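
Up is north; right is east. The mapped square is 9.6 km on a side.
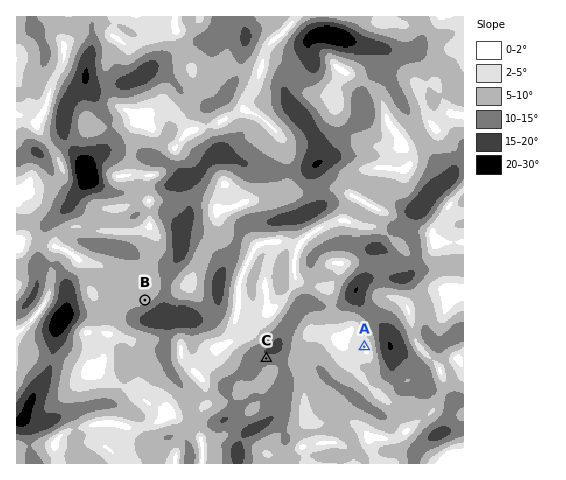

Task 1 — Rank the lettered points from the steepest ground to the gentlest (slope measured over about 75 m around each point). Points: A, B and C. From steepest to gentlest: C B A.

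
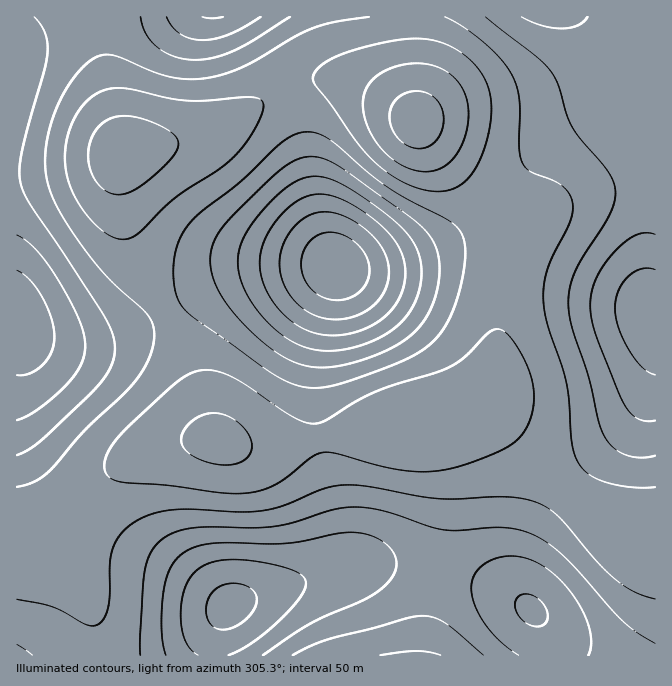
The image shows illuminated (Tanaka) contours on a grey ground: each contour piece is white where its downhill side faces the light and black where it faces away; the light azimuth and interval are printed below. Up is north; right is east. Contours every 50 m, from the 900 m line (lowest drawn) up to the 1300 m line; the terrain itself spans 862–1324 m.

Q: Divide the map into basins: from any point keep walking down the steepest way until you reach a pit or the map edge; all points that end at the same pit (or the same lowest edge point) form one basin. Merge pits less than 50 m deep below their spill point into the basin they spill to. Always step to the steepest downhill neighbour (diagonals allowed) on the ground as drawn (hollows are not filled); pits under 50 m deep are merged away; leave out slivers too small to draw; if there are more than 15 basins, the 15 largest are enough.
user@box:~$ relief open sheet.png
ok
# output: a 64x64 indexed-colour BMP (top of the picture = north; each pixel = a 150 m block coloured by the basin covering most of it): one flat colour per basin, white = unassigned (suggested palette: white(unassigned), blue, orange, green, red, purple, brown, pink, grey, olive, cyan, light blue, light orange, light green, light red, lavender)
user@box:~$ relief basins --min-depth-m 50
<image width="64" height="64" href="data:image/bmp;base64,Qk12CAAAAAAAAHYAAAAoAAAAQAAAAEAAAAABAAQAAAAAAAAIAAATCwAAEwsAABAAAAAAAAAA////ALR3HwAOf/8ALKAsACgn1gC9Z5QAS1aMAMJ34wB/f38AIr28AM++FwDox64AeLv/AIrfmACWmP8A1bDFACIiIiIiIiIiIiIiIiIiIiIiIiIiJmZmZmZmZmZmZmZmIiIiIiIiIiIiIiIiIiIiIiIiIiImZmZmZmZmZmZmZmYiIiIiIiIiIiIiIiIiIiIiIiIiIiZmZmZmZmZmZmZmZiIiIiIiIiIiIiIiIiIiIiIiIiIiJmZmZmZmZmZmZmZmIiIiIiIiIiIiIiIiIiIiIiIiIiImZmZmZmZmZmZmZmYiIiIiIiIiIiIiIiIiIiIiIiIiIiJmZmZmZmZmZmZmZiIiIiIiIiIiIiIiIiIiIiIiIiIiImZmZmZmZmZmZmZmIiIiIiIiIiIiIiIiIiIiIiIiIiIiZmZmZmZmZmZmZmYiIiIiIiIiIiIiIiIiIiIiIiIiIiJmZmZmZmZmZmZmZiIiIiIiIiIiIiIiIiIiIiIiIiIiImZmZmZmZmZmZmZmIiIiIiIiIiIiIiIiIiIiIiIiIiIiZmZmZmZmZmZmZmYiIiIiIiIiIiIiIiIiIiIiIiIiIiImZmZmZmZmZmZmZDMiIiIiIiIiIiIiIiIiIiIiIiIiIiZmZmZmZmZmZmREMzMiIiIiIiIiIiIiIiIiIiIiIiIiJmZmZmZmZmZkREQzMzIiIiIiIiIiIiIiIiIiIiIiIiImZmZmZmZmZkRERDMzMyIiIiIiIiIiIiIiIiIiIiIiIiZmZmZmZmZEREREMzMzMiIiIiIiIiIiIiIiIiIiIiIiJmZmZmZmZEREREQzMzMzIiIiIiIiIiIiIiIiIiIiIiImZmZmZmZERERERDMzMzMzIiIiIiIiIiIiIiIiIiIiIiZmZmZmZEREREREMzMzMzMyIiIiIiIiIiIiIiIiIiIiJmZmZmZEREREREQzMzMzMzMyIiIiIiIiIiIiIiIiIiJmZmZmZERERERERDMzMzMzMzMzMiIREREREiIiIiIiImZmZmZEREREREREMzMzMzMzMzMzMRERERERERESIiImZmZmZEREREREREQzMzMzMzMzMzMxERERERERERERERFmZmZERERERERERDMzMzMzMzMzMzEREREREREREREREREUREREREREREREMzMzMzMzMzMzMRERERERERERERERERFEREREREREREQzMzMzMzMzMzMRERERERERERERERERERRERERERERERDMzMzMzMzMzMxEREREREREREREREREREUREREREREREMzMzMzMzMzMzERERERERERERERERERERREREREREREQzMzMzMzMzMzERERERERERERERERERERFERERERERERDMzMzMzMzMzMREREREREREREREREREREUREREREREREMzMzMzMzMzMRERERERERERERERERERERREREREREREQzMzMzMzMzMxERERERERERERERERERERFERERERERERDMzMzMzMzMxEREREREREREREREREREREUREREREREREMzMzMzMzMzERERERERERERERERERERERREREREREREQzMzMzMzMzERERERERERERERERERERERFERERERERERDMzMzMzMzMRERERERERERERERERERERERREREREREREMzMzMzMzMRERERERERERERERERERERERFEREREREREQzMzMzMzMxEREREREREREREREREREREREURERERERERDMzMzMzMxERERERERERERERERERERERERREREREREREMzMzMzMzEREREREREREREREREREREREREUREREREREQzMzMzMzERERERERERERERERERERERERERRERERERERDMzMzMzMRERERERERERERERERERERERERVUREREREREMzMzMzMxERERERERERERERERERERERERVVVEREREREQzMzMzMzERERERERERERERERERERERERFVVVRERERERDMzMzMzMRERERERERERERERERERERERFVVVVVREREREMzMzMzMRERERERERERERERERERERERFVVVVVVVVEREQzMzMzMxERERERERERERERERERERERFVVVVVVVVVVVVTMzMzMzERERERERERERERERERERERFVVVVVVVVVVVVVMzMzMzMRERERERERERERERERERERFVVVVVVVVVVVVVUzMzMzMzERERERERERERERERERERFVVVVVVVVVVVVVVTMzMzMzN3d3cRERERERERERERERFVVVVVVVVVVVVVVVMzMzMzN3d3d3dxEREREREREREREVVVVVVVVVVVVVVVUzMzMzM3d3d3d3dxEREREREREREVVVVVVVVVVVVVVVVTMzMzMzd3d3d3d3cREREREREREXVVVVVVVVVVVVVVVVMzMzMzN3d3d3d3d3cRERERERF3dVVVVVVVVVVVVVVVUzMzMzN3d3d3d3d3d3ERERERd3d1VVVVVVVVVVVVVVVTMzMzM3d3d3d3d3d3d3cRF3d3d3VVVVVVVVVVVVVVVVMzMzMzd3d3d3d3d3d3d3d3d3d3dVVVVVVVVVVVVVVVUzMzMzN3d3d3d3d3d3d3d3d3d3d1VVVVVVVVVVVVVVVTMzMzM3d3d3d3d3d3d3d3d3d3d3VVVVVVVVVVVVVVVVMzMzMzd3d3d3d3d3d3d3d3d3d3dVVVVVVVVVVVVVVVUzMzMzd3d3d3d3d3d3d3d3d3d3d1VVVVVVVVVVVVVVVTMzMzN3d3d3d3d3d3d3d3d3d3d3VVVVVVVVVVVVVVVV"/>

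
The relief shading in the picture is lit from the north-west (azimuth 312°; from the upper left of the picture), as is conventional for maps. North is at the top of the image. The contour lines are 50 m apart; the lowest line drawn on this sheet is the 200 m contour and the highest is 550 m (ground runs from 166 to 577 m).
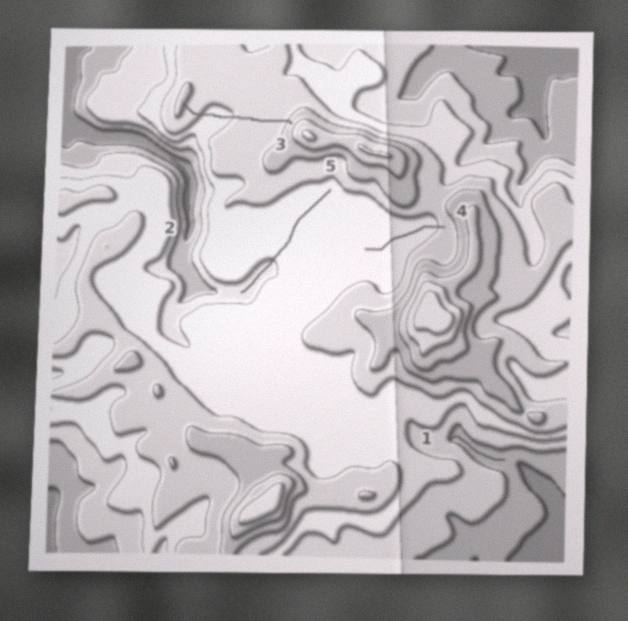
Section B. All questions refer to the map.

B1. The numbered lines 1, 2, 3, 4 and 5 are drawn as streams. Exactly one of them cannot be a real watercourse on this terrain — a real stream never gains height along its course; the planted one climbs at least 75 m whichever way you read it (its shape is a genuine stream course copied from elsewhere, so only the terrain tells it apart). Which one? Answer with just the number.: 3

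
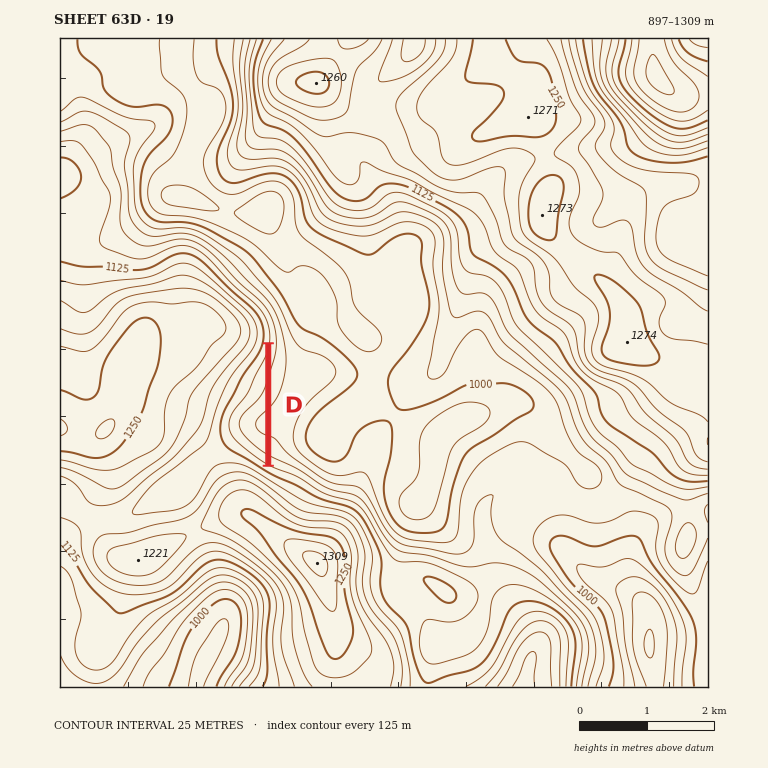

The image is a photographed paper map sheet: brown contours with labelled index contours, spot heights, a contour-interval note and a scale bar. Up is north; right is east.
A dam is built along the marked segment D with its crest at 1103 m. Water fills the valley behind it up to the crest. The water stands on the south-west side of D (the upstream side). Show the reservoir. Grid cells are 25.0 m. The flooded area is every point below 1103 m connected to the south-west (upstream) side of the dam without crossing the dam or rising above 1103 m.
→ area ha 51.1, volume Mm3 13.33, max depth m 58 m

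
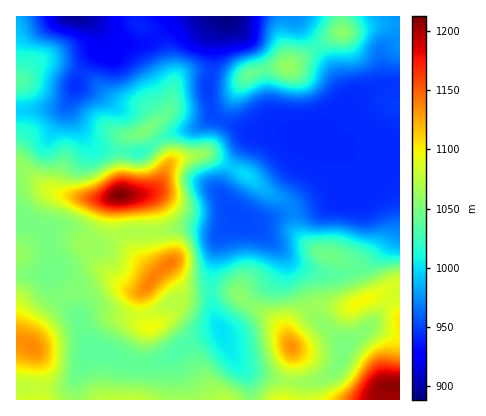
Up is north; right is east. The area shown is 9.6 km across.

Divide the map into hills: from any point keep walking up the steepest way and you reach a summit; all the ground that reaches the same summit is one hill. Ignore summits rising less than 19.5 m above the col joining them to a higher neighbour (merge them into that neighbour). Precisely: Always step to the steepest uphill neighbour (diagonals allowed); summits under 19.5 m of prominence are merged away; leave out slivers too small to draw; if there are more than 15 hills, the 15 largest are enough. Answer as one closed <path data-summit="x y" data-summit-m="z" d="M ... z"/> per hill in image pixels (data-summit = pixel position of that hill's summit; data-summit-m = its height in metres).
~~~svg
<path data-summit="120 196" data-summit-m="1213" d="M400 87l-20 0-20 7-10 6-26 30-14 7-22-4-38 0-38-18-18 13-32 9-20 15-42-3-8-4-22-33 0-12-6 6-10 3-38 1 0 108 18 6 11 8 5 16 2 22 16-6 24-16 8-1 24-14 36-1 20-5 16 0 24 4 7-5 7-11 20 9 44 42 16 6 16 3 18-3 12-6 14-16 6-10 0-14-10-20-13-18 0-20-4-8-9-10-15-4 71 6z"/><path data-summit="392 386" data-summit-m="1209" d="M338 145l-9 1 15 4 9 10 4 8 0 20 20 30 3 8 0 14-6 10-14 16-18 8-12 1-16-3-16-6-10-8-1 2 13 18 15 38 28 28 1 4-3 10-4 10-7 7-26 8-18-1-32-9-10-5 6 16 2 16 148 0 0-248-38-2z"/><path data-summit="170 264" data-summit-m="1141" d="M196 227l-16 0-20 5-36 1-24 14-8 1-24 16-17 8 0 8 4 8 23 28 14 33 14 3 20 10 24 2 14-5 32-22 25-7-8-20-3-30 7-38 7-12-12 1z"/><path data-summit="32 346" data-summit-m="1136" d="M50 272l-34 2 0 126 235 0-3-22-17-26-11-22-24 7-32 22-14 5-24-2-20-10-14-3-14-33-23-28z"/><path data-summit="144 132" data-summit-m="1051" d="M224 16l-40 0-12 7-16 16-14 5-26-2-8-3-6-6 3 13-20 18-16 38 1 10 18 30 12 7 42 3 26-18 26-6 12-7 7-7-5-20 0-12 5-20 1-26z"/><path data-summit="288 66" data-summit-m="1061" d="M294 16l-70 0-2 2-8 18-1 26-5 20 1 18 3 12 4 5 34 16 38 0 22 4 14-7 13-14 9-14 0-6-17-34z"/><path data-summit="292 346" data-summit-m="1133" d="M280 249l1 15-6 12-18 16-20 28-7 7-8 3 0 2 12 26 12 12 40 12 18 1 12-2 14-6 7-7 7-22-29-30-15-38z"/><path data-summit="16 82" data-summit-m="1035" d="M86 16l-70 0 0 94 38-1 10-3 6-6 15-36 20-18-3-12z"/><path data-summit="342 32" data-summit-m="1058" d="M400 16l-105 0 38 54 13 26 0 9 8-8 14-7 12-3 20-1z"/>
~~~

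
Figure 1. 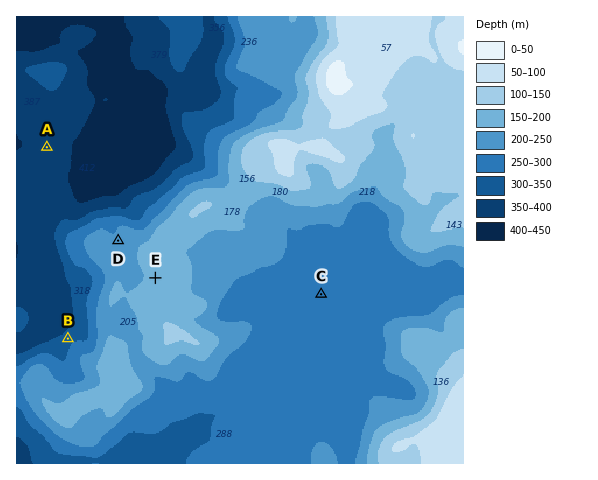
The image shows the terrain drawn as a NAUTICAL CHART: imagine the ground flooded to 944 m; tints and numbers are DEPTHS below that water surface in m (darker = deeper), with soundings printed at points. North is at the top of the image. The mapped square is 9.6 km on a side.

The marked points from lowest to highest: A B C D E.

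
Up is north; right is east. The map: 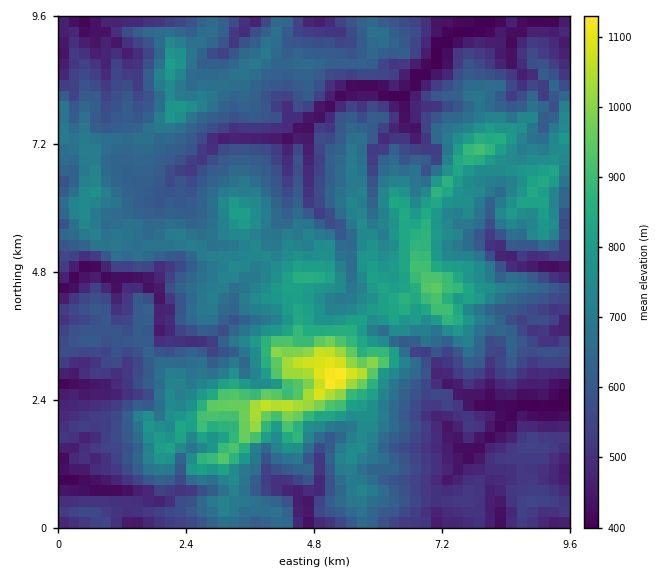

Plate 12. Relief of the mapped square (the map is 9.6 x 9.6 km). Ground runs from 400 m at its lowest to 1150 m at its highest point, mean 630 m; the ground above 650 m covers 38.4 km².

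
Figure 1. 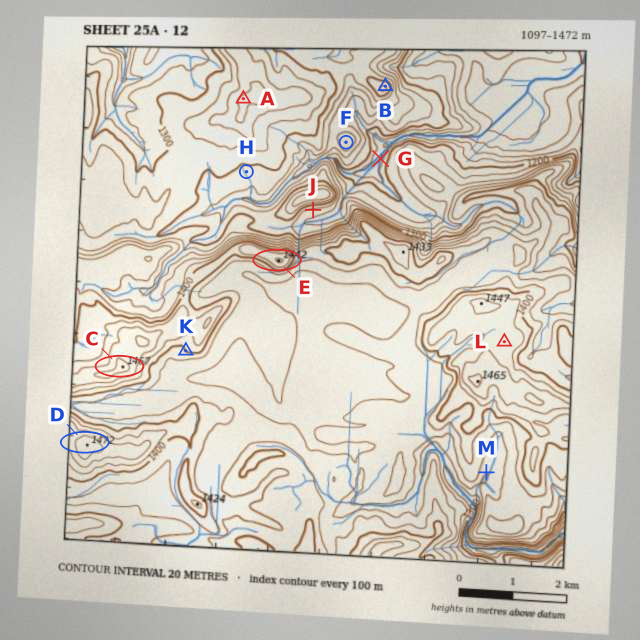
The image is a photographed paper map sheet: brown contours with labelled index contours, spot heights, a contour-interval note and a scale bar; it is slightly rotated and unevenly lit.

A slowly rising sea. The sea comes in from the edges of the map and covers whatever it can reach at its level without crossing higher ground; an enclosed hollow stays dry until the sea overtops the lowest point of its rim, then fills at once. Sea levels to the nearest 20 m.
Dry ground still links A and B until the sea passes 1280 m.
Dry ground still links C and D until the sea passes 1380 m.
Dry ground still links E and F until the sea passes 1260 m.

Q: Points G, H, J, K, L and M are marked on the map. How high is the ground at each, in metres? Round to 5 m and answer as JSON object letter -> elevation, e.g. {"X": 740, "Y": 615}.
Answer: {"G": 1170, "H": 1295, "J": 1275, "K": 1400, "L": 1425, "M": 1340}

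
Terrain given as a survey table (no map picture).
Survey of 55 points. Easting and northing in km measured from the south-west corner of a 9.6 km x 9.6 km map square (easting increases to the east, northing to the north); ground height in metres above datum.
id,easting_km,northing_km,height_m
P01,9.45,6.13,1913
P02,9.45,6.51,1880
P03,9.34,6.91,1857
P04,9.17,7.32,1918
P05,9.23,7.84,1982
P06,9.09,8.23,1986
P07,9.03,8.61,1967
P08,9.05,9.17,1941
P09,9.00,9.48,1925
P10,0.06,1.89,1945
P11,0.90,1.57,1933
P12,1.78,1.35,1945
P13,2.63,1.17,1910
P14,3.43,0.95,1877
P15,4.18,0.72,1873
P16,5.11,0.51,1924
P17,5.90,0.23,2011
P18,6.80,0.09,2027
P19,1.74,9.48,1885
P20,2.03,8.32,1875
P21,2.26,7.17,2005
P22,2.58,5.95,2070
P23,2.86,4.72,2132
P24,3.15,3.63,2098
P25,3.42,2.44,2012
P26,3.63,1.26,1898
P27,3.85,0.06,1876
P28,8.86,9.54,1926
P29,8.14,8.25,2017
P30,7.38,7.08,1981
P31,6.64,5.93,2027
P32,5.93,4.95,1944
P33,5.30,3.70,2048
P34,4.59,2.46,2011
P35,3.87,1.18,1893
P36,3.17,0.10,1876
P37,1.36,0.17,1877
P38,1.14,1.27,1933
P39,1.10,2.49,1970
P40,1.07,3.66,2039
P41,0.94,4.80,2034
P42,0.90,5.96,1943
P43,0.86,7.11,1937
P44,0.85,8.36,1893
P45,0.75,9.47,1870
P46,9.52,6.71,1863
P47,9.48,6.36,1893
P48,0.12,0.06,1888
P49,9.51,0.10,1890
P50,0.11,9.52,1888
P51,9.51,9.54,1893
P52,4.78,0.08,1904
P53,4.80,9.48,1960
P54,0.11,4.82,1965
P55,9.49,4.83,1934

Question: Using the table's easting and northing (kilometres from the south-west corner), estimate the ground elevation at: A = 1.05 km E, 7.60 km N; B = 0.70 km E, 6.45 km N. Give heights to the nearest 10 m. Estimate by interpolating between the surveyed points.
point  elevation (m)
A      1940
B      1970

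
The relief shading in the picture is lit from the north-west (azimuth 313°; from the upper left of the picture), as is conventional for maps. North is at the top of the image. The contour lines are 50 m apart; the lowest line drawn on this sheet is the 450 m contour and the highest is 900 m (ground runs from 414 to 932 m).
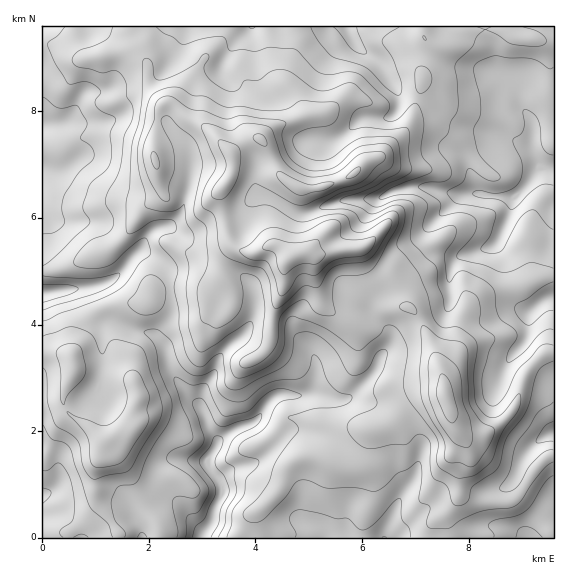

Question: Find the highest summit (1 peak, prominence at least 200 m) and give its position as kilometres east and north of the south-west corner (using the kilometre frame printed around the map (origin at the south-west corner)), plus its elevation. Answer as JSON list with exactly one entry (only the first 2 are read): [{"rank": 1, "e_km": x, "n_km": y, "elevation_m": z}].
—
[{"rank": 1, "e_km": 4.69, "n_km": 5.29, "elevation_m": 932}]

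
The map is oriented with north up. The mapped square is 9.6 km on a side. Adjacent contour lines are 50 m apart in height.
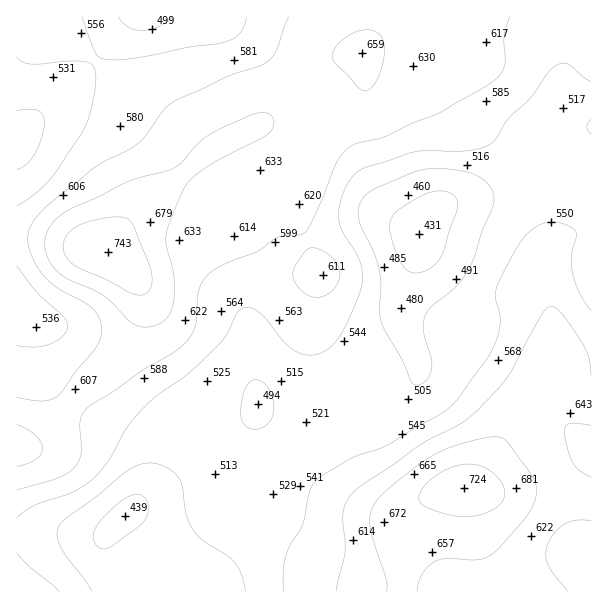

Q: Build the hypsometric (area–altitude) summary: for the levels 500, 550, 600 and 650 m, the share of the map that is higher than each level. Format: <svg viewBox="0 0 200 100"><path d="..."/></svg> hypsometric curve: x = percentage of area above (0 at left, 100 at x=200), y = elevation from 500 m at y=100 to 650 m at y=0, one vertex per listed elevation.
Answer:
<svg viewBox="0 0 200 100"><path d="M179 100l-56-33-47-34-54-33"/></svg>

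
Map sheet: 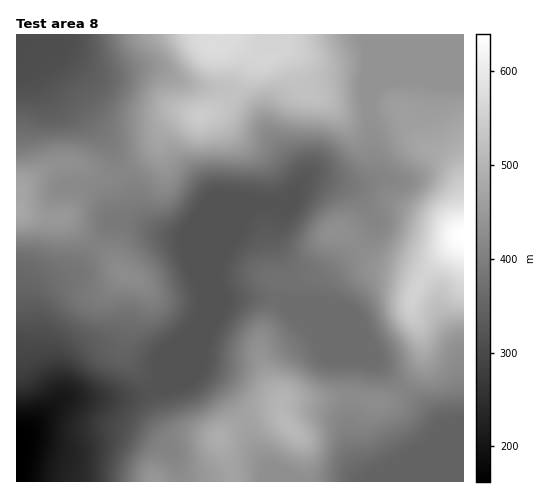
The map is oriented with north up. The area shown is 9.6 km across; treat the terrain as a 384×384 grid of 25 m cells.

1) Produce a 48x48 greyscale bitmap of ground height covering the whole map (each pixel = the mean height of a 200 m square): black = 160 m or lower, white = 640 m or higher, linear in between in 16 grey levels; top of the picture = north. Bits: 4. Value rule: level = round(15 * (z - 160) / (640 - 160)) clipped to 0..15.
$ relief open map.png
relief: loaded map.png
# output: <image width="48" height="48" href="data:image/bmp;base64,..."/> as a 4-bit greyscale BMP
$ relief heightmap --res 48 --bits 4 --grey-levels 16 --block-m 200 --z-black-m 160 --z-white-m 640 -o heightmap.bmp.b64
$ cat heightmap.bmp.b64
<image width="48" height="48" href="data:image/bmp;base64,Qk32BAAAAAAAAHYAAAAoAAAAMAAAADAAAAABAAQAAAAAAIAEAAATCwAAEwsAABAAAAAAAAAAAAAAABEREQAiIiIAMzMzAERERABVVVUAZmZmAHd3dwCIiIgAmZmZAKqqqgC7u7sAzMzMAN3d3QDu7u4A////AAARIiM0VniZiImZmpmIiIiHdmZmZmZmZgARIiM0VniYiImZqpmIiZmIdmZmZmZmZgARIiM0VniIiImaqpmZmZmYd3ZmZmZmZgARIiM0VWeIiImqqpmZmqqYd3d2ZmZmZgABIiM0RWd4iImqqpmaqrqYh3d3dmZmZgABIiM0RVZ3iImqqqmqu7qYiIiHd3ZmZgAREiM0RVZneImaqqqqu6qYiIiIh3dmZhEREiM0RFVmZ3iJmaqru6mYiIiIiHd2ZiIREiIzRFVVZmd4mZqquqqZiIiIiId3dzIiIiIzRFVVVVZniJqquqmZiIiIiIiIdzMyIiM0RVVVVVVmeJmqqpmIiIiIiIiIiEQzMzRFVVVVVVVWd4mamZh3d3d3eImYiERENERVZmVVVVVWZ4mZmId3d3d3eJmZiERERFVWZmVVVVVWZ4mYiHd3d3d3eJqpmERERVVmZmZVVVVVZ4iYh3d3d3d3iaqpmVVVVVZmZmZlVVVVZ4iId3d3d3d3iruqmVVVVWZmZmZmZVVVZniId3d3d3d4m7u6qVVVVmZ3d3d3ZlVVVmd3d3d3d3d5q8y7qlVWZnd3d3d3dlVVVWZ3d3d3d3eJvMy7u2ZmZ3d3d3iHdlVVVWZnd3d3d3eJvMzLzGZmd3d4iIiHdlVVVWZnd3d3d3iJvMzMzGZmd3d4iIiHZlVVVmZ3d3d3eIiZq8zMzWZnd3d4iIiHZVVVVmZ3d3d3eIiZq8zN3WZ3d3eIiIh3ZVVVVWZmZ3d3iIiZq8zd7nd3d3eIiId2ZVVVVWZmZneIiIiZq7ze7neIiIiIiHdmVVVVVVZmZniIiIiJmrze/4iIiIiHd3dmVVVVVVVVZneIiIiImrze/5mZmYiHd3dmZVVVVVVVVWeIiIiImaze76mZmZiHd3d3ZlVVVVVVVWZ4iIiIiavN7qqZmZiHd3d3dmVVVVVVVVZ3iIiIiavN3amZiIiIiHeIh2VVVVVVVVZnd3iIiZq8zamYiIiIiIiIiHZVVVVVVVVmd3iIiJmrzKmZiIiIiIiIiHZmZmZmZVVmd3iIiImqvJmZiIiIiIiZmId3d3d3ZlVmd4iIiJmqu4iIiIiIiImZmYiIiIiHdmZmeIiIiZmqq3iIiIiIiImZmZmZmZiId3Z3iIiImaqqqnd3d3d3eImqqquqqpmIh3d4iZiJmaqqqnZmd3d3eImqq7u7uqmIiIiJmZmZmZqqqmZmZmZ3eImqu8zLu6mZmZmqqpmZmZmZqmZmZmZneImqu8zMu6qZqqqqqpmZmZmZmlVVZmZmeImqu7zMy7qqu7u7upmZmZmZmVVVVmZmd4maqru7u7u7u7u7upmZmZmZmVVVVWZmZ4iaqqu7u8y7u7u7qpmZmZmZmVVVVVVmZ3iZmqu8zMzMzMu7qpmZmZmZmVVVVVVmZ4iZmrzMzMzMzMy7qpmZmZmZmVVVVVVmd4iZq8zd3dzczMy7qpmZmZmZmVVVVVVmeImaq83d3dzMzMy7qZmZmZmZmVVVVVVmeJmqvN3d3dzMzMy6qZmZmZmZmQ=="/>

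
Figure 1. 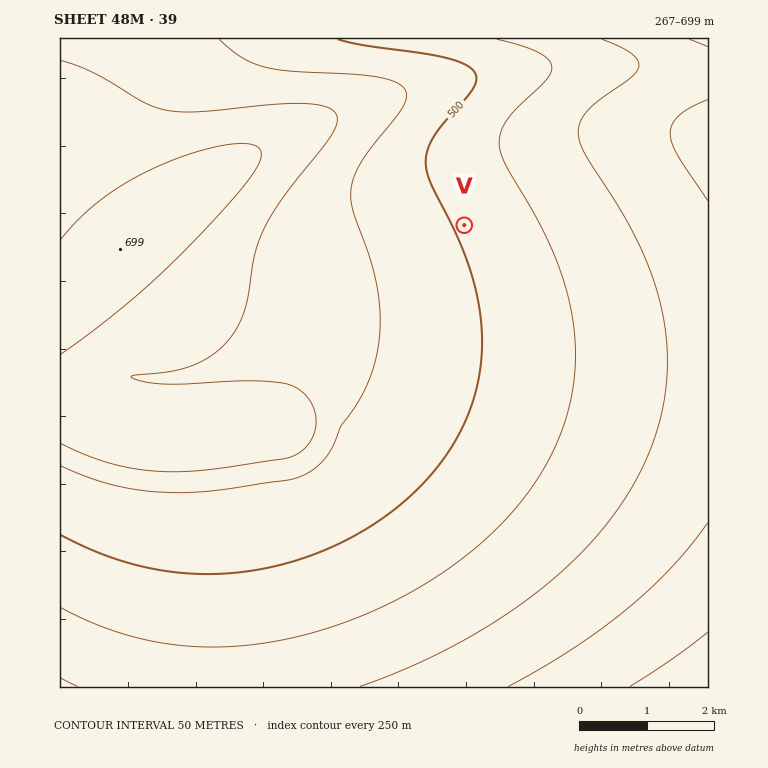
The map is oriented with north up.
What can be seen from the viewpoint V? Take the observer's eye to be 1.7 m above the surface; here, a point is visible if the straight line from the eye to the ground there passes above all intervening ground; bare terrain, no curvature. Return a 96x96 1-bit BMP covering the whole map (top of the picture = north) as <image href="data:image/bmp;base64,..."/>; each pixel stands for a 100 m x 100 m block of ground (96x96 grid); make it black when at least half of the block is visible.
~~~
<image width="96" height="96" href="data:image/bmp;base64,Qk2+BAAAAAAAAD4AAAAoAAAAYAAAAGAAAAABAAEAAAAAAIAEAAATCwAAEwsAAAIAAAAAAAAA////AAAAAAAAAAAAAAAAAAAAAAAAAAAAAAAAAAAAAAAAAAAAAAAAAAAAAAAAAAAAAAAAAAAAAAAAAAAAAAAAAAAAAAAAAAAAAAAAAAAAAAAAAAAAAAAAAAAAAAAAAAAAAAAAAAAAAAAAAAAAAAAAAAAAAAAAAAAAAAAAAAAAAAAAAAAAAAAAAAAAAAAAAAAAAAAAAAAAAAAAAAAAAAAAAAAAAAAAAAAAAAAAAAAAAAAAAAAAAAAAAAAAAAAAAAAAAAAAAAAAAAAAAAAAAAAAAAAAAAAAAAAAAAAAAAAAAAAAAAAAAAAAAAAAAAAAAAAAAAAAAAAAAAAAAAAAAAAAAAAAAAAAAAAAAAAAAAAAAAAAAAAAAAAAAAAAAAAAAAAAAAAAAAAAAAAAAAAAAAAAAAAAAAAAAAAAAAAAAAAAAAAAAAAAAAAAAAAAAAAAAAAAAAAAAAAAAAAAAAAAAAAAAAAAAAAAAAAAAAAAAAAAAAAAAAAAAAAAAAAAAAAAAAAAAAAAAAAAAAAAAAAAAAAAAAAAAAAAAAAAAAAAAAAAAAAAAAAAAAAAAAAAAAAAAAAAAAAAAAAAAAAAAAAAAAAAAAAAAAAAAAAAAAAAAAAAAAAAAAAAAAAAAAAAAAAAAAAAMAAAAAAAAAAAAAAAcAAAAAAAAAAAAAAA8AAAAAAAAAAAAAAAAAAAAAAAAAAAAAAAAAAAAAAAAAAAAAAAAAAAAAAAAAAAAAAAAAAAAAAAAAAAAAAAAAAAAAAAAAAAAAAAAAAAAAAAAAAAAAAAAAAAAAAAAAAAAAAAAAAAAAAAAAAAAAAAAAAAAAAAAAAAAAAAAAAAAAAAAAAAAAAAAAAAAAAAAAAAAAAAAAAAAAAAAAAAAAAAAAAAAAAAAAAAAAAAAAAAAAAAAAAAAAAAAAAAAAAAAAMAAAAAAAAAAAAAAB8AAAAAAAAAAAAAAP8AAAAAAAAAAAAAD/8AAAAAAAAAAAAA//8AYAAAAAAAAAA///8APAAAAAAAD/////8AH4AAAAAA//////8AD/AAAAAH//////8AB/wAAAAP//////8AA/+AAAA///////8AAf/4AAB///////8AAP//wAD///////8AAH////////////8AAD////////////8AAA////////////8AAAf///////////8AAAP///////////8AAAD//////+Af//8AAAB//////+AH//8AAAAf//////AD//8AAAAP//////wD//8AAAAD//////////8AAAAA//////////8AAAAAP/////////8AAAAAD/////////8AAAAAA/////////8AAAAAAP////////8AAAAAAB////////8AAAAAAAf///////8AAAAAAAD///////8AAAAAAAAf//////8AAAAAAAAB//////8AAAAAAAAAH/////8AAAAAAAAAAP////8AAAAAAAAAAAH///8AAAAAAAAAAAAAAAAAAAAAAAAAAAAAAAAAAAAAAAAAAAAAAAAAAAAAAAAAAAAAAAA="/>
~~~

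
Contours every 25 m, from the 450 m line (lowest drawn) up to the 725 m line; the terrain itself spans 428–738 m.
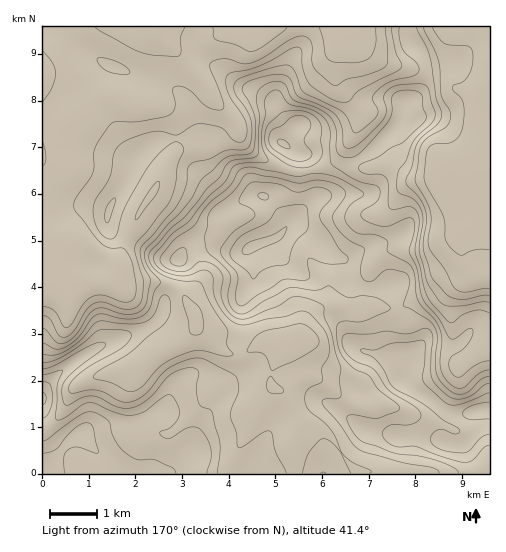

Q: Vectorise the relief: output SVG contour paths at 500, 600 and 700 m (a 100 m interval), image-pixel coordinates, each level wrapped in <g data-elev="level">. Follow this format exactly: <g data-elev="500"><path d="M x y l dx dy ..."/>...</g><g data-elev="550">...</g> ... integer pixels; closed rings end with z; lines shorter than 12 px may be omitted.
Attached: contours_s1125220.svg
<g data-elev="500"><path d="M489 288l-23 4-9-2-4-4-8-16-13-17-3-7-1-8 3-18-1-8-3-10-12-21 4-30 3-7 3-4 22-14 4-11-2-6-8-14-1-26-2-11-15-31"/><path d="M392 27l3 23 7 14-1 3-6 5-35 18-12 12-6 0-9-2-22-14-4-6-4-10-2-20-2-2-4-1-34 18-13 5-16 2-5 4-1 7 2 10 15 23 3 9 1 10-4 6-4 1-5-1-9-11-5-3-20-3-7 1-15 10-5 0-11-4-9 0-21 7-11 6-7 10-5 24-13 20-3 9 1 11 3 9 5 8 7 4 4 0 3-4 10-30 18-33 9-12 11-11 10-7 6 1 4 6-6 16-3 19-5 16-35 46 0 7 8 28-2 21-5 5-8 2-7-1-18-6-9 1-8 8-13 21-8 5-4 0-3-2-8-16-7-4"/></g><g data-elev="600"><path d="M286 473l-10-21-4-17-2-4-7 1-21 15-3 1-1-1-2-14-6-18 2-7 6-16-1-13-4-5-26-14-7-2-7 0-20 7-10 8-19 22-9 6-8 1-9-1-18-10-11-1-17 3-3-1-1-4 4-7 11-10 42-26 6-9 0-3-3-2-10-1-19 0-19 15-15 10-12 6-10 2"/><path d="M351 473l-10-21 10 9 19 9 1 2-1 1"/><path d="M489 361l-12 4-17 12-4 0-4-3-3-8 1-7 17-14 5-8 1-7-2-2-3 1-12 9-5 1-4-4-8-17-16-18-3-9-3-22-8-17 6-22-1-10-3-2-3 0-18 8-6 1-12-3-9-5-2-3 1-4 12-8 5-5 1-7-1-4-4-3-20-6-23-14-2-8 0-27-3-8-4-6-12-7-22-5-11-14-7 1-4 5-3 5 1 14-3 20 0 12 6 13 0 2-26 1-9 4-8 15-17 15-19 24-18 14-16 18-1 6 1 4 4 5 14 7 14 1 15-6 7 2 4 5 1 16 3 10 9 13 10 8 12 0 19-5 18-3 18-5 8 4 13 14 4 9 1 12-1 7-6 11 1 12-3 3-13 7-2 5 0 6 4 9 15 12 8 9 9 20-13-11-4-1-4 1-12 14-6 19"/></g><g data-elev="700"><path d="M65 473l-1-17 2-4 3-3 9-2 17 6 3-1-4-23-3-5-5-1-7 2-10 9-13 15-6 3-7 1"/><path d="M43 405l2-2 1-5-1-4-2-2"/><path d="M489 393l-31 12-7 0-7-3-21-21-1-4 3-32-2-5-32 3-17 7-11-1-3 1 2 2 10 4 5 5 7 9 6 14 4 4 28 15 22 18 15 8 0 4-2 1-15-5-7 3-4 4-1 4 5 7 12 4 18 2 6-4 10-12 8-3"/><path d="M252 279l3-1 6-6 6-4 21-5 6-19 14-16 0-17-3-6-9 0-18 3-11 15-24 11-8 8-5 9 0 5 4 5 13 11z"/><path d="M261 199l7 0 0-4-5-2-4 0-1 4z"/></g>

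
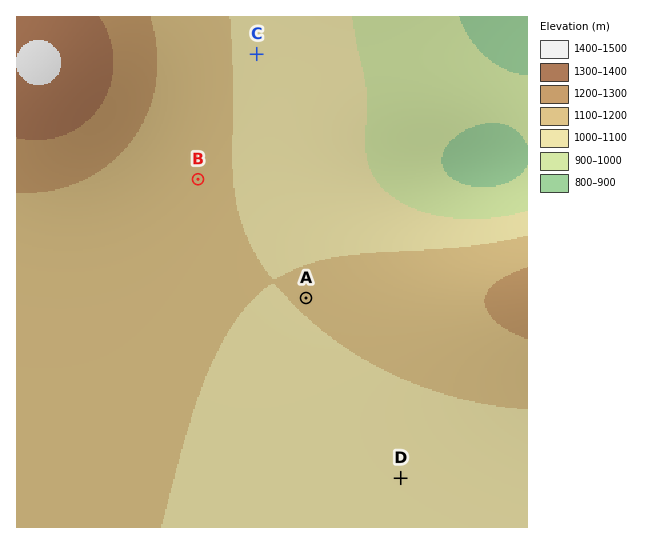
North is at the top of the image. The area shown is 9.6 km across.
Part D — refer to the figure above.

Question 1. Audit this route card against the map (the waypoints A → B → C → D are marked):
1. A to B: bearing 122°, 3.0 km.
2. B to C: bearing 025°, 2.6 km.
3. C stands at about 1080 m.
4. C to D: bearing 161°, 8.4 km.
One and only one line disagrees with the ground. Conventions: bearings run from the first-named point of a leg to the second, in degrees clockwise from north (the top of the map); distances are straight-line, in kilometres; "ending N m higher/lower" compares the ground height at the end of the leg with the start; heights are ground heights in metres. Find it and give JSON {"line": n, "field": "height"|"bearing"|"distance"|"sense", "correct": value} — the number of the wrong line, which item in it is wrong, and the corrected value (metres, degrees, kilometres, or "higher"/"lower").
{"line": 1, "field": "bearing", "correct": 318}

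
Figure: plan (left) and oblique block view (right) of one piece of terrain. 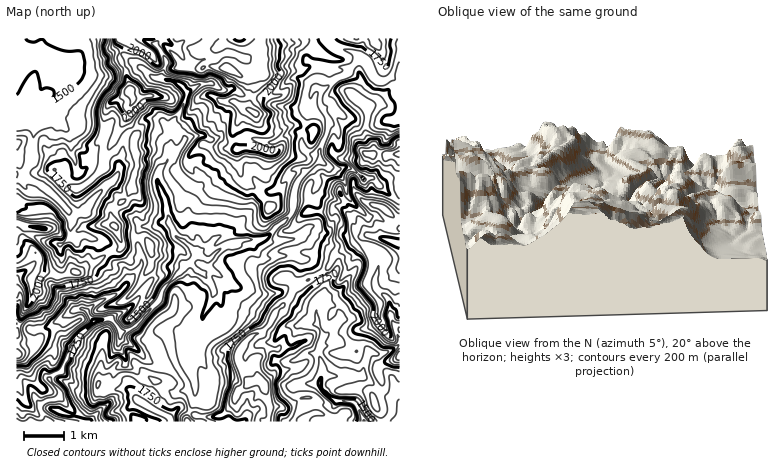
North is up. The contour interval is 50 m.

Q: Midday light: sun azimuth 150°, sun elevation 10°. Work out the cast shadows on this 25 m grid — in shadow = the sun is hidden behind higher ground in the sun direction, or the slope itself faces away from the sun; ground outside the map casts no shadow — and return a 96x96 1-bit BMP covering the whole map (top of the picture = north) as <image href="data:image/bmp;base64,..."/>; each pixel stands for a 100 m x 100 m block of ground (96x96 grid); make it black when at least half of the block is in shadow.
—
<image width="96" height="96" href="data:image/bmp;base64,Qk2+BAAAAAAAAD4AAAAoAAAAYAAAAGAAAAABAAEAAAAAAIAEAAATCwAAEwsAAAIAAAAAAAAA////AAAAAAAAAAB4AAAAMAAAAIAAAAwEAAPAPAMAAAAADA8ADh/wPgOHgAAD/A/gHx/4GAB/8AAD+Afwf9/4AGAB8AAD+APx/9/8AHAH8AAA+OD//9/+MH//AAAAOfAPx9/+AA/4AAAAA/H/AB//gA/xw8ABh/H+AB//wAfNh4ABf/j4AB//wAAP/4AAf/7+OB//8wAP/wAAf///+B//84AAAgAAP///8B/+A5AAAcAAH/v74Af+Ad4AAeAAH/v/wAf+AI+AAfwAH///gAf+OAHAAf+AD/v/AAf+OAAPAf+AD/v+AAf/HAAP+P8AH/v8AA//j8QP4AYAH/n8AA//gOcMAAAED/z/AA//4GfCAAAeB/7/gA//+HfhAAAGA///gB///D/h/gGAbP/vwB///gfA/4EAP3/n4B///wEAfwCAD//78A///wAAf8LAD/D9/A///4AAf+PAB/w8/gf//4AAI+DgAD8Ofgf//+AAA8DgAA/nPgf///AAA4DwAAfzvgf///AAAADgAAH5nw////gAYADgAAB83w////AAeADgAAA+T5///gACPgBgAAAeB////gODvwBwAAAPA////+Ph3wB4OAAHAf/////x3wA4P4ADgP/////8/56IP4ABgH/////8/57gP9ABgH/////+fw7gf9wBAH/////+Pgzxf94AAD//////PAD///+AAD//////4AD///+AAP/f////wAD8f/4A4eBv////AAf4D/AB8AAP////oH/gDgAD8AAAf8H/9/7BDwAD8AAAYPj///w/x/+DAAAAAHj///z/5/+AAAAAMDw/7/j/l/8AAAAAOB4N/+H/j/4AAAAAHA8M/8H/7/8AAgAAHg/+/gf/wP+AAAAAHw///H//wH/AAAAAB4+/+f7/gH/gAAAAA48/9/z/AD/gAAAAA88///j+AB/wAAAAAG+///j8B4f4AAAAACf///D4B8P4AAAAABf//+LwB+H4AAAAAAv//8D+A/D4CAAAAA///4D/g/h8DgAAAAP//gAf8zh8BsAAAAD/+AAf8xhgB8AAAAD//AAf40gwA+AAAAD//AAf9+wAA/AAAYD//98f9+QIA/g/H8D///8f/+YYA/z//+A///+f//YYAf/9/+Af//////scAP/4ACCf//////sOAP5YAAAf//////mCAPgMAABf//////jDAJYMAAj///9/v/jggIcOAAz///5/f/gAAMMGAAD///xgf/wAAOOGAgH///gAf/wAAHGAP+D///AAf/4wAHAA8QD//+AAP/8wAHgf4AB//+AAP//BAD5/wAB/78AAP//h/3//gGAfz/AAP//x////AHA///gAH//////8ADg///wAH////j/wABwf//4AH///+ABAAAA//8AAD///wAAAAAA//AMAD///hwQQAAAf/AMAD//uB5/8AAAB/AAAD//ABg/8AAAACAAAD//ADAD8AAAAwAAAD//ACYAwAAABwAAAH/8A58AAAAAAAAAAH/8Dzn4AAAAAAAAAH/+HjH5gAAAAAAA="/>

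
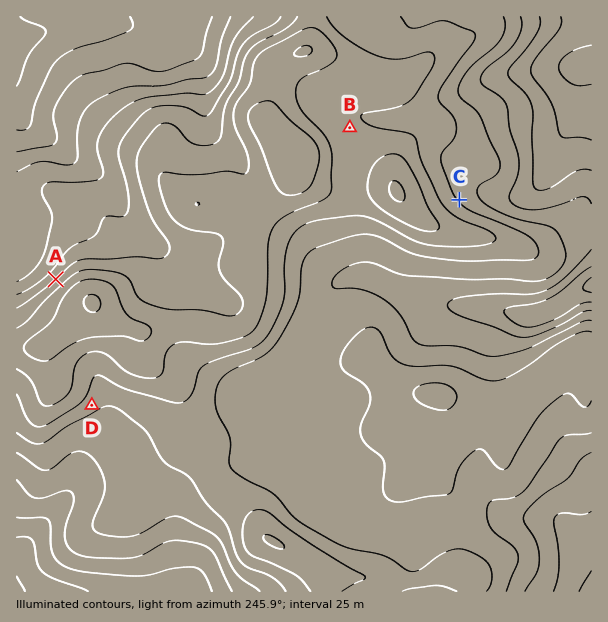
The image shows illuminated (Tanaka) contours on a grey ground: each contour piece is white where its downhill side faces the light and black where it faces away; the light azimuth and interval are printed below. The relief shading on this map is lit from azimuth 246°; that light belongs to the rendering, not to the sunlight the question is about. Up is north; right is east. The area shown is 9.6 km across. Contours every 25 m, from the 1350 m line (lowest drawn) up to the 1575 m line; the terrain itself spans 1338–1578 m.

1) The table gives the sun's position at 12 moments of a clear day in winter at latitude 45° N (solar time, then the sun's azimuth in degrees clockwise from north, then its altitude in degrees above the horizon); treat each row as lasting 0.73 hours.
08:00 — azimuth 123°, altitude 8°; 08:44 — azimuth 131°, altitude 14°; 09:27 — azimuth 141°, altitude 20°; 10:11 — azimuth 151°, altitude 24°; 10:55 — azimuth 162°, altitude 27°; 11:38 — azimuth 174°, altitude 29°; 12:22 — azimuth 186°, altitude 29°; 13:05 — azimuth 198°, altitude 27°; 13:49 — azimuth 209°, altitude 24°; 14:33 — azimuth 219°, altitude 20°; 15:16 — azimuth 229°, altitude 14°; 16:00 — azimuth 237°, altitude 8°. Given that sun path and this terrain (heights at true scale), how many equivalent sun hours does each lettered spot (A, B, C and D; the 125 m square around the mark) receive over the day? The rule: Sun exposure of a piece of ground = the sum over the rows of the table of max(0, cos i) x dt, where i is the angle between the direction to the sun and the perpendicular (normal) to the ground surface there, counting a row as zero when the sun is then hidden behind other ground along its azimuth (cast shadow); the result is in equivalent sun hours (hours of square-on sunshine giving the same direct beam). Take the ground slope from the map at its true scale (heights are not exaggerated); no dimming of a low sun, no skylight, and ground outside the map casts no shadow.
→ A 2.1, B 3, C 2.6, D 3.4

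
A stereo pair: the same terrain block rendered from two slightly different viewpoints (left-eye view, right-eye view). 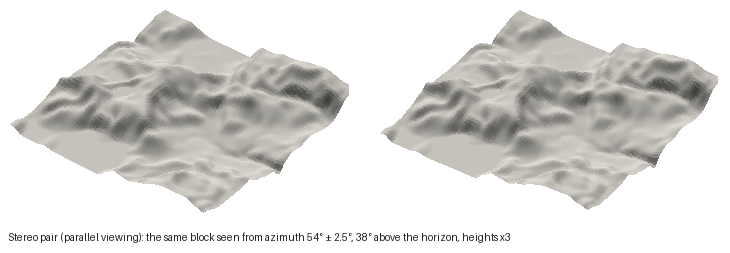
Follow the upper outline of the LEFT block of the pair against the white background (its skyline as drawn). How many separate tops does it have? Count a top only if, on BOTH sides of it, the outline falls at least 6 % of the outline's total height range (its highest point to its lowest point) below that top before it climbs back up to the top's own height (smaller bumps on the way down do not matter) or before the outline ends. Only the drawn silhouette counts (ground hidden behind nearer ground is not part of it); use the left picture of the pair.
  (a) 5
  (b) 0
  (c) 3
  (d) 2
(d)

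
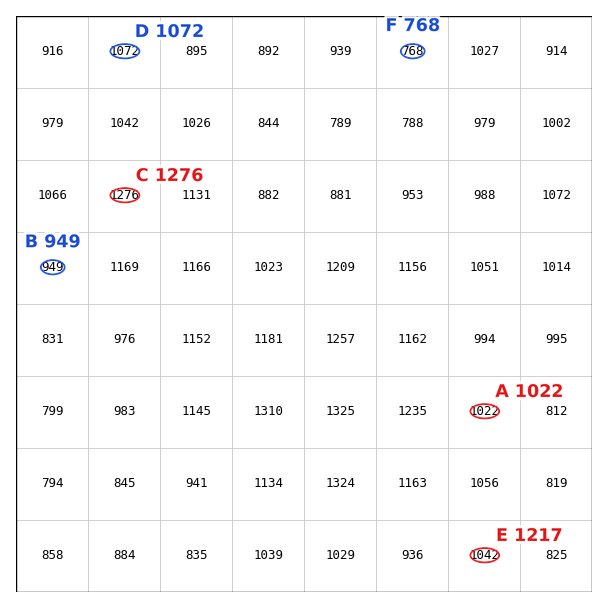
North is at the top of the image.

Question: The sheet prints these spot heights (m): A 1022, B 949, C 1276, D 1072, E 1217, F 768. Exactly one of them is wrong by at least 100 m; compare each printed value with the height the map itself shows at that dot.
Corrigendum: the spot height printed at E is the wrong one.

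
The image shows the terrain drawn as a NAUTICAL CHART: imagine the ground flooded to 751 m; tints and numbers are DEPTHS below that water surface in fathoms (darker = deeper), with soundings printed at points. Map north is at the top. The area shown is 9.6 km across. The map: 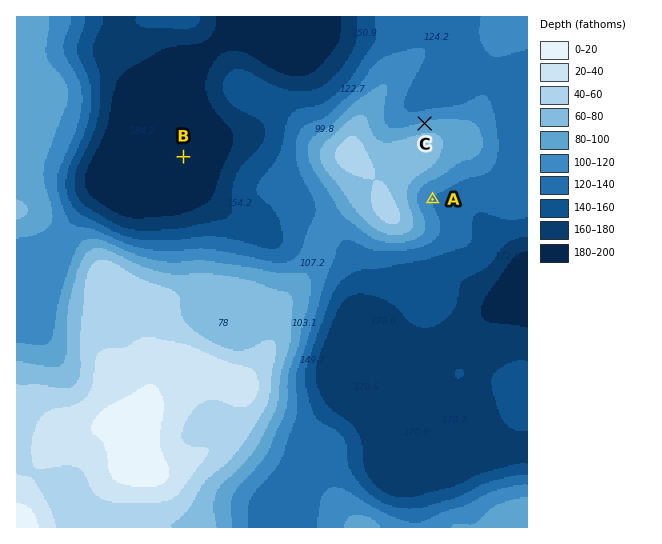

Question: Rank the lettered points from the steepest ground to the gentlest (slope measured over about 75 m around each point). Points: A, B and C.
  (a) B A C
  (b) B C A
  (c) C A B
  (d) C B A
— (c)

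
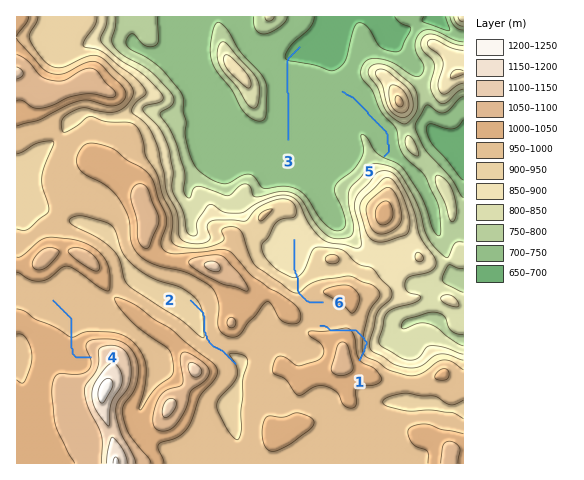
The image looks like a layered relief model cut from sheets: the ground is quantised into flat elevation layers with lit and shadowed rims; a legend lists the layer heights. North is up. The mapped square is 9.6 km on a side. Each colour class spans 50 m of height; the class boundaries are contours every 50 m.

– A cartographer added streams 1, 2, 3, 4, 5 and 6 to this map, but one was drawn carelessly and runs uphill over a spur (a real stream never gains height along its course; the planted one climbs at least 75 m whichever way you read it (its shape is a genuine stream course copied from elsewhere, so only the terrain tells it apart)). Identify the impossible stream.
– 1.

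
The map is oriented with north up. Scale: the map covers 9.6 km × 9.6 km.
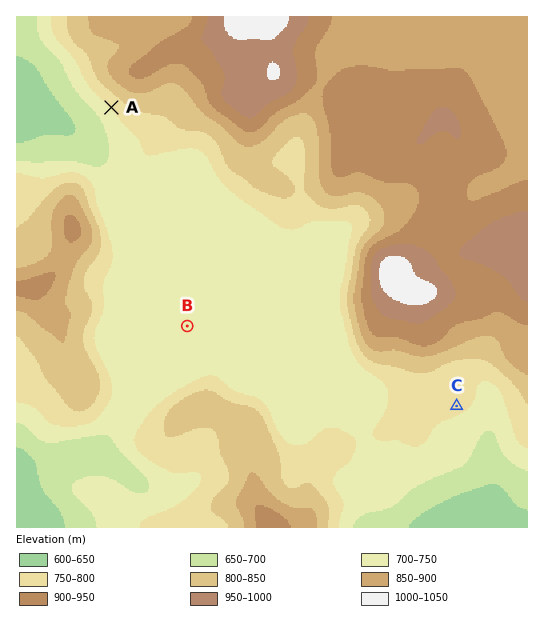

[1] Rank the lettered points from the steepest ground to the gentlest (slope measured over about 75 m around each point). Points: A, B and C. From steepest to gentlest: A C B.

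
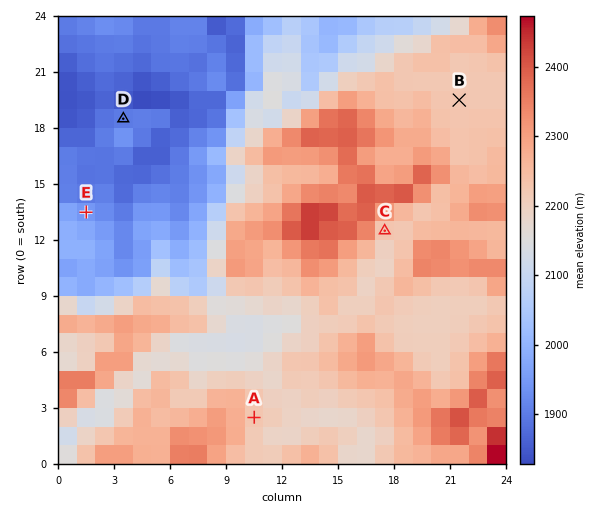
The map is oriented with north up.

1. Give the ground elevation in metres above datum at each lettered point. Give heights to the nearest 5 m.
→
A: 2225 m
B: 2225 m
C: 2215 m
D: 1900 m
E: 1945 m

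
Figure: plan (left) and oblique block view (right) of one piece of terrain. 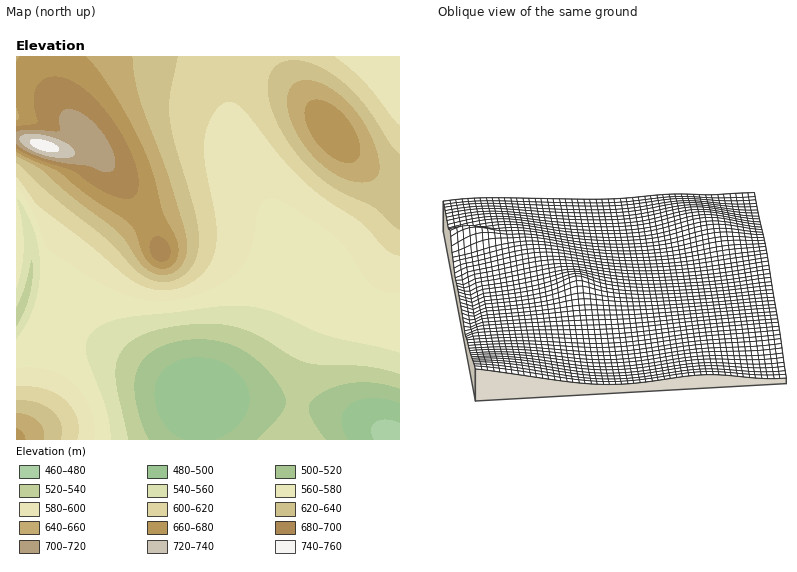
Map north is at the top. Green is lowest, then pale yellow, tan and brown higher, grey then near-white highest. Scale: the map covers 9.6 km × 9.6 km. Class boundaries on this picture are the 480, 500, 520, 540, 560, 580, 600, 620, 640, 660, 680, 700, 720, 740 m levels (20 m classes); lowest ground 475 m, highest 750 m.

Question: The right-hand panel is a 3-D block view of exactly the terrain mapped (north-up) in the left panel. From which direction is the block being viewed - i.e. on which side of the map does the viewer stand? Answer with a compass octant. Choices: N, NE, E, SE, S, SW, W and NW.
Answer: S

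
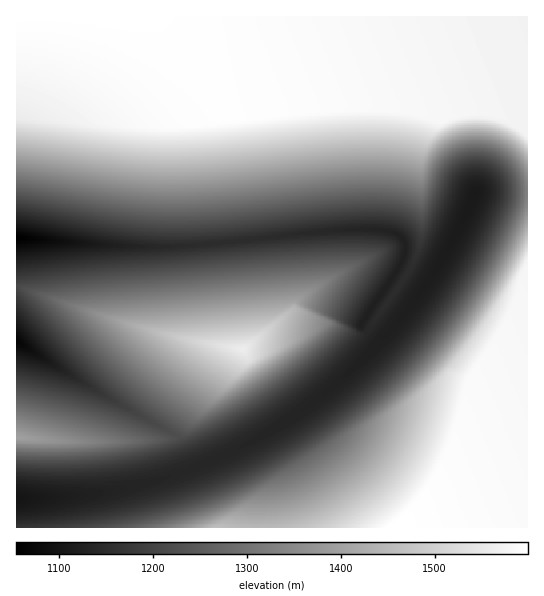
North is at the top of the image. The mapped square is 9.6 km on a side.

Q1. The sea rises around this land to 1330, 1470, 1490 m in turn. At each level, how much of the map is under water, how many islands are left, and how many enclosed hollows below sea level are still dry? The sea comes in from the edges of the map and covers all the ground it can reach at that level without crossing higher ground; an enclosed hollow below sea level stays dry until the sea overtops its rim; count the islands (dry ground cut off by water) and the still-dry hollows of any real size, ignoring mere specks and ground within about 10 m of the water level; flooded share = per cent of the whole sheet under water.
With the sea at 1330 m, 45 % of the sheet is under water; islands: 1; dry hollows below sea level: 0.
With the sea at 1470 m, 63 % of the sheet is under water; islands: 1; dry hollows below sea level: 0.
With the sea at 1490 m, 65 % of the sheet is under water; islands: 1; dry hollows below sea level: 0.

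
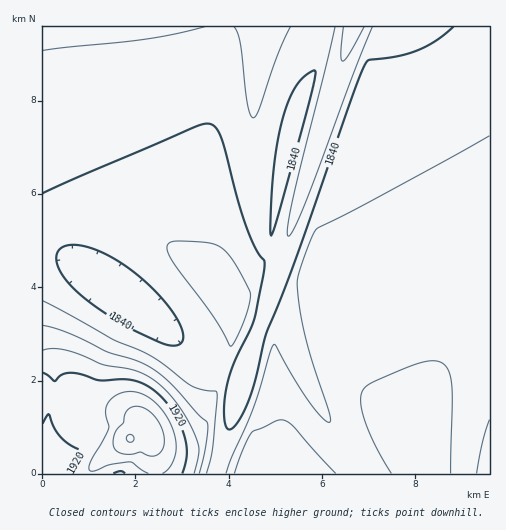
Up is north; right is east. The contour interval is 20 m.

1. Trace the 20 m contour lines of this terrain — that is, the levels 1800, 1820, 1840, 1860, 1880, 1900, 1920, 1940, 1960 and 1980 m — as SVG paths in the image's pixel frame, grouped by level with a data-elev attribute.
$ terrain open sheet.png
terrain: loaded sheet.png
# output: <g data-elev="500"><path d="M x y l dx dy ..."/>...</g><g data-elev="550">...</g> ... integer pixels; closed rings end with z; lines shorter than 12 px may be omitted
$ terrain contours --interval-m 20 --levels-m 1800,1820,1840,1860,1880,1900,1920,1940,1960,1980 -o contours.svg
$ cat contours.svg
<g data-elev="1800"><path d="M364 27l-15 27-7 7-1-9 2-25"/></g><g data-elev="1820"><path d="M205 27l-59 12-103 11"/><path d="M290 27l-14 31-18 53-4 7-4-3-2-8-8-63-3-11-3-6"/><path d="M372 27l-18 46-48 128-11 27-6 8-2-2 1-7 4-26 43-174"/></g><g data-elev="1840"><path d="M169 345l-13-4-29-15-26-16-20-15-13-13-9-13-3-10 3-9 5-3 8-2 21 4 24 12 26 19 24 24 9 13 5 11 2 9-2 6-4 2z"/><path d="M271 235l6-16 32-114 5-24 2-9-2-2-10 7-8 9-7 14-7 22-5 24-4 29-2 43z"/><path d="M453 27l-15 12-17 10-23 7-29 4-4 5-13 33-59 167-27 68-16 63-10 23-10 10-2 0-2-2-2-10 0-15 3-16 7-23 20-44 11-56-1-2-9-14-9-22-23-81-7-16-7-4-11 2-155 67"/></g><g data-elev="1860"><path d="M206 473l7-26 4-48-1-7-12-2-12-4-41-30-38-17-70-38"/><path d="M477 473l5-30 7-23"/><path d="M230 346l4-3 8-18 8-28-1-7-12-22-11-17-11-6-24-4-15 0-6 2-3 5 4 11 42 57z"/><path d="M489 136l-173 94-7 15-10 27-2 9 1 9 2 24 6 25 22 71 2 11-2 1-3-2-14-16-19-28-16-30-2-1-4 7-16 55-23 51-5 15"/></g><g data-elev="1880"><path d="M199 473l7-26 2-24-39-42-14-11-14-8-33-10-39-19-26-8"/><path d="M336 473l-43-47-7-5-5-1-30 13-8 16-9 24"/><path d="M451 473l1-72-1-21-2-9-4-6-6-3-7-1-18 4-38 16-10 6-4 6-1 13 5 18 10 24 15 25"/></g><g data-elev="1900"><path d="M194 473l5-23-4-15-16-29-10-13-11-10-20-11-36-8-31-13-17-2-11 1"/></g><g data-elev="1920"><path d="M113 473l8-2 4 2"/><path d="M182 473l5-21-4-21-13-24-18-18-9-5-11-4-10-1-22 1-27-7-11 1-8 7-11-8"/><path d="M43 424l5-10 6 14 6 8 9 8 12 7-1 5-12 17"/></g><g data-elev="1940"><path d="M162 473l9-8 5-14-1-14-6-16-10-14-12-11-13-4-13 1-8 5-6 8-1 8 2 15-16 30-3 6 0 5 5 1 15-6 21-3 18 11"/></g><g data-elev="1960"><path d="M150 456l7-1 6-6 1-8-1-11-6-10-7-8-9-5-9 0-6 5-3 11-8 10-2 8 1 6 3 4 5 3 9 0 10-2z"/></g><g data-elev="1980"><path d="M129 442l3 0 2-2 0-3-3-2-3 0-2 2z"/></g>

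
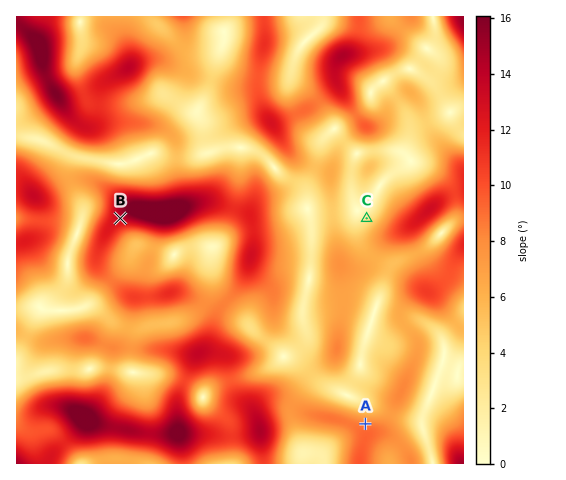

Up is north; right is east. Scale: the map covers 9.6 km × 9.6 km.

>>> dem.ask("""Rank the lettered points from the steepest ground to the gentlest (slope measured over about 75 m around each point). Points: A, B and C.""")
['B', 'A', 'C']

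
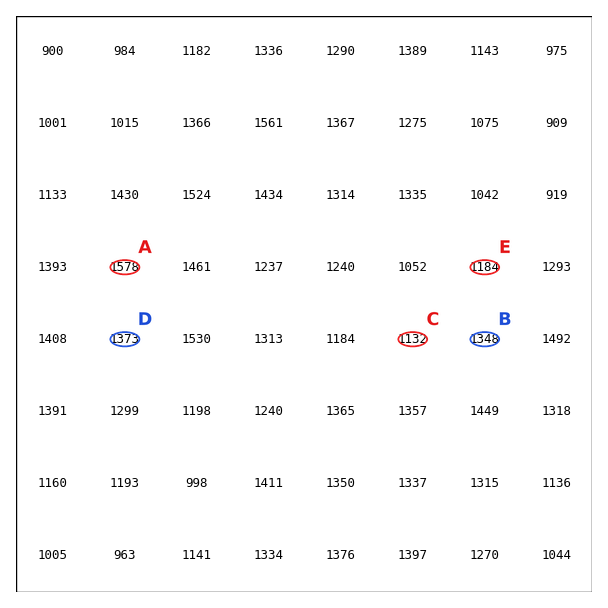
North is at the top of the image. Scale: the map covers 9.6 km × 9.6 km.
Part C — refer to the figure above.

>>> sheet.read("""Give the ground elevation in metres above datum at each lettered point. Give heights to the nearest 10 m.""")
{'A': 1580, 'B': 1350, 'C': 1130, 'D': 1370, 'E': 1180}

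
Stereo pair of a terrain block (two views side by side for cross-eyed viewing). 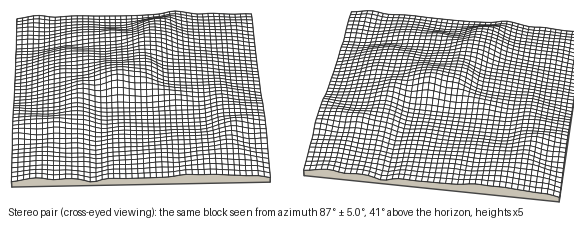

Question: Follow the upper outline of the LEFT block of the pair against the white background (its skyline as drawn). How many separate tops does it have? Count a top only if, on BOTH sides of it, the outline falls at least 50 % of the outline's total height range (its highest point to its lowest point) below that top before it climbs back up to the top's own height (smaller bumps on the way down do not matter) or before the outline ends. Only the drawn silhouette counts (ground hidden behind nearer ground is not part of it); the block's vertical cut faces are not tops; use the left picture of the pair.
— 3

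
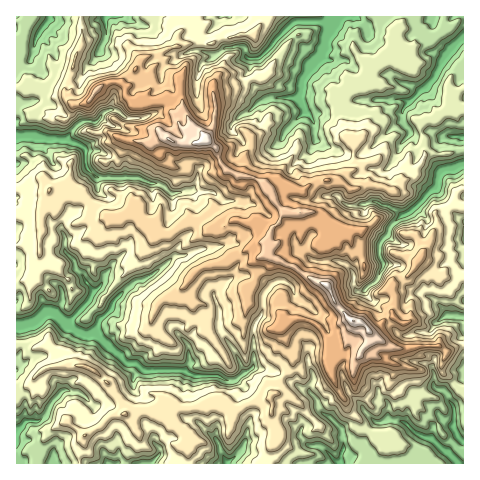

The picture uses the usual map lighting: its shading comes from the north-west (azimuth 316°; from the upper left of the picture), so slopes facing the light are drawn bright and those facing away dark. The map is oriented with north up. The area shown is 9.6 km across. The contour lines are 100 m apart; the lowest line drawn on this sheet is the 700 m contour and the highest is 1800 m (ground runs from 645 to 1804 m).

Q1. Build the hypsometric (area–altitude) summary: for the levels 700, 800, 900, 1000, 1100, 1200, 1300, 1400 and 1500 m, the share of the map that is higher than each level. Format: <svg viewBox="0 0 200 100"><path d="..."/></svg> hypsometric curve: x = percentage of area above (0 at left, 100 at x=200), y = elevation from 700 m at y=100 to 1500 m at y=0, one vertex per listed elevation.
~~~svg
<svg viewBox="0 0 200 100"><path d="M190 100l-17-12-26-13-31-13-34-12-30-12-18-13-15-13-12-12"/></svg>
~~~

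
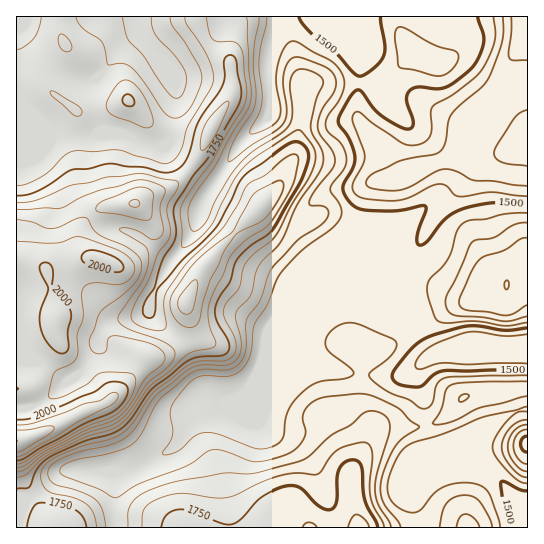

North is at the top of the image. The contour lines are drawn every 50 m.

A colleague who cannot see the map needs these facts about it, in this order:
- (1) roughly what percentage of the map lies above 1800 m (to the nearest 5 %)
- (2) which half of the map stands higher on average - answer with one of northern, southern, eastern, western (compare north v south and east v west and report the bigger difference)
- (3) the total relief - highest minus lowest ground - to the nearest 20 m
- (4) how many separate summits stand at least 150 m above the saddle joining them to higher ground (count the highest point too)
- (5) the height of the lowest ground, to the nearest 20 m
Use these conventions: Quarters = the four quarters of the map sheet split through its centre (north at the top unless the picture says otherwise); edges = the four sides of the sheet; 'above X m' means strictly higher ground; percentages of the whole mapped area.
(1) Roughly 15 % of the ground is higher than 1800 m.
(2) The western half stands higher on average than the eastern half.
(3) From the lowest to the highest ground is roughly 820 m.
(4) Counting only tops that stand 150 m proud, the map has 4 summits.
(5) About 1320 m is the lowest elevation on the sheet.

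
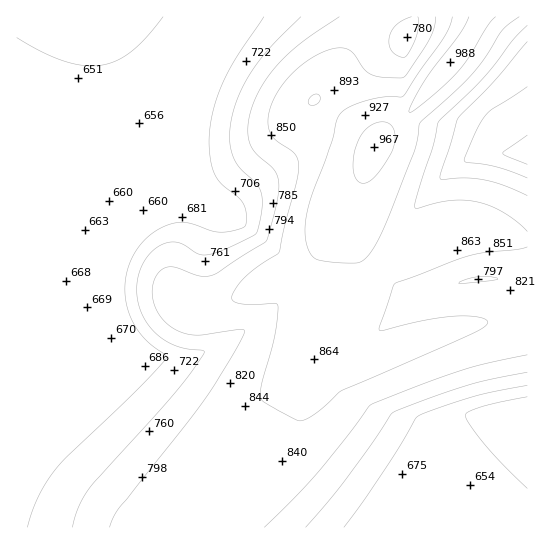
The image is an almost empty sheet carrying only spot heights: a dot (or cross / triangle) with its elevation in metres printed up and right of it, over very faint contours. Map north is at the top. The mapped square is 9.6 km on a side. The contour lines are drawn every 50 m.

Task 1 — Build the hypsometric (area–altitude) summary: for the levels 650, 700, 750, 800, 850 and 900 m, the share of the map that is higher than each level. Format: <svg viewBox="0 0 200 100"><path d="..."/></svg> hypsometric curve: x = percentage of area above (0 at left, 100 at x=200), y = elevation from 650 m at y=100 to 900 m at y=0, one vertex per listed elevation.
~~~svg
<svg viewBox="0 0 200 100"><path d="M193 100l-63-20-19-20-21-20-44-20-32-20"/></svg>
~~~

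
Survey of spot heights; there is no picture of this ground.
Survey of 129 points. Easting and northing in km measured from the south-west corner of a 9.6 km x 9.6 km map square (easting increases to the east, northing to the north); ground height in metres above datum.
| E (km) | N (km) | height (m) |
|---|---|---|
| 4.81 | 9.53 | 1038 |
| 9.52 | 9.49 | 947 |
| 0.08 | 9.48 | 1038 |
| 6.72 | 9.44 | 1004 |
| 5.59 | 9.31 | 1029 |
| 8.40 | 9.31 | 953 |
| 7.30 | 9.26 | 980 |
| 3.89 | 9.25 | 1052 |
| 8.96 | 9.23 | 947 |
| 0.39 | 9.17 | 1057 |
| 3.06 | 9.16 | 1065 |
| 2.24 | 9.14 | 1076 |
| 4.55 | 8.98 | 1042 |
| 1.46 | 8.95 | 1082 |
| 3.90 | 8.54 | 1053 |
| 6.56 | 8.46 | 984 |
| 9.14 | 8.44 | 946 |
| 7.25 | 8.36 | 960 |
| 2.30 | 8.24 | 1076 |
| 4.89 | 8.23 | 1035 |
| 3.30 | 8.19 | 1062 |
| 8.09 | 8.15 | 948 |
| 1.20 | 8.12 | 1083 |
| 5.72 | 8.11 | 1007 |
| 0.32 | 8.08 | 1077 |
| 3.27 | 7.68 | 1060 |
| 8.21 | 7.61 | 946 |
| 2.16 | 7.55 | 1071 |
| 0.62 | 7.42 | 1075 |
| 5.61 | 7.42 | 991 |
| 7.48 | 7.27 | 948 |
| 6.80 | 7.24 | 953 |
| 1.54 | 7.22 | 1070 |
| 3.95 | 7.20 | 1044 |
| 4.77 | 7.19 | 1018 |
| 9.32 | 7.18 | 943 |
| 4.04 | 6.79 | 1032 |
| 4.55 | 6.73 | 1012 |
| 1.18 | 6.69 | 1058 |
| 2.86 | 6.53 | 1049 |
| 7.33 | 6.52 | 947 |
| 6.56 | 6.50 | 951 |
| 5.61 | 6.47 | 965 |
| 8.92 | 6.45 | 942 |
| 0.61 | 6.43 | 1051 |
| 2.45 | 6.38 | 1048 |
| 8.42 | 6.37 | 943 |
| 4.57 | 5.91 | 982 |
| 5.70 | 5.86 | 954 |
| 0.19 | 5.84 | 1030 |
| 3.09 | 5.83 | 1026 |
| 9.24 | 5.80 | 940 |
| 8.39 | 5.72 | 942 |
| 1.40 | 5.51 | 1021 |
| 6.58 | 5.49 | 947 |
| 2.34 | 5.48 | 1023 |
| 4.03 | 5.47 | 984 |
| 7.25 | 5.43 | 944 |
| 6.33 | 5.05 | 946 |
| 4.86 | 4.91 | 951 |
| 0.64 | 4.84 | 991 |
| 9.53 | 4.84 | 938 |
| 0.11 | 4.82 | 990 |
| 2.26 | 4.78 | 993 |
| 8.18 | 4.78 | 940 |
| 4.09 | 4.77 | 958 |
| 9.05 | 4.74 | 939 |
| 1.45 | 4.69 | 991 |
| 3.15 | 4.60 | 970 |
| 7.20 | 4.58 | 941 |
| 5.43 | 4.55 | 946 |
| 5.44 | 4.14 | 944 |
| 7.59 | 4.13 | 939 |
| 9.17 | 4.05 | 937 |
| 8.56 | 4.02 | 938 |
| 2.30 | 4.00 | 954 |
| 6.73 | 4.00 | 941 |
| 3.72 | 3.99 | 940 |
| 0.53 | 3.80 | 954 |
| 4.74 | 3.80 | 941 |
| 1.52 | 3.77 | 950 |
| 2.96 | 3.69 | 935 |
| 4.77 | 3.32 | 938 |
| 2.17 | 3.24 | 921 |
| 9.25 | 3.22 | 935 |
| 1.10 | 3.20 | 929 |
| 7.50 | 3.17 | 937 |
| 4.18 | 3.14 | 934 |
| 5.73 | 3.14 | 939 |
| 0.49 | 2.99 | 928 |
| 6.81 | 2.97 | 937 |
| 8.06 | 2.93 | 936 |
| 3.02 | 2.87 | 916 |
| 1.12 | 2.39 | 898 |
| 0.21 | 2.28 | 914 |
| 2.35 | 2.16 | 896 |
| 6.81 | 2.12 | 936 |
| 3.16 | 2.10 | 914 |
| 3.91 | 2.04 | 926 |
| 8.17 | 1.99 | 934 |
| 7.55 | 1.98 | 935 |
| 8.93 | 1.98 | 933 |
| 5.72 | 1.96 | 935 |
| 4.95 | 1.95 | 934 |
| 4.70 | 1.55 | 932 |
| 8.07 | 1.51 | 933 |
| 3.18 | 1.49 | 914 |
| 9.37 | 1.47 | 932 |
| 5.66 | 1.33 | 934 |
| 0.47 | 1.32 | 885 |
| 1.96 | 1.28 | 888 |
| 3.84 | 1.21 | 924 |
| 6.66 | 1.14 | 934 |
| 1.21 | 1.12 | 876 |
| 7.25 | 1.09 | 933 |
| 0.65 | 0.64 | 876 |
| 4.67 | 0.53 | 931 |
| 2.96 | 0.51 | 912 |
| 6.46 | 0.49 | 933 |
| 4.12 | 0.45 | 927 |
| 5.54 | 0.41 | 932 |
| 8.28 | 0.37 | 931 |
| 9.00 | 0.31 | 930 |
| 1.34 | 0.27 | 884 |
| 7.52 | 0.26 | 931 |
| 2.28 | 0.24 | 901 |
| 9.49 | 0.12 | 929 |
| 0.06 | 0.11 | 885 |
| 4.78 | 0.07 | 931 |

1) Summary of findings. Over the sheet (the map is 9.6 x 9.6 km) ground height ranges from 875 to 1085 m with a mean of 966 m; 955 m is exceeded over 34.7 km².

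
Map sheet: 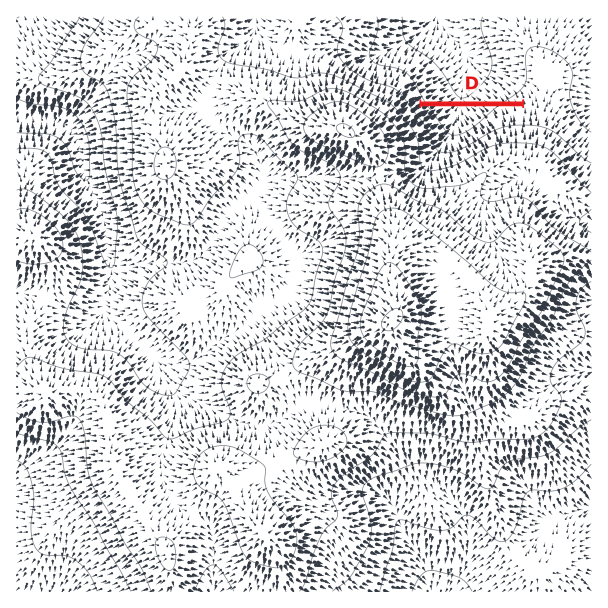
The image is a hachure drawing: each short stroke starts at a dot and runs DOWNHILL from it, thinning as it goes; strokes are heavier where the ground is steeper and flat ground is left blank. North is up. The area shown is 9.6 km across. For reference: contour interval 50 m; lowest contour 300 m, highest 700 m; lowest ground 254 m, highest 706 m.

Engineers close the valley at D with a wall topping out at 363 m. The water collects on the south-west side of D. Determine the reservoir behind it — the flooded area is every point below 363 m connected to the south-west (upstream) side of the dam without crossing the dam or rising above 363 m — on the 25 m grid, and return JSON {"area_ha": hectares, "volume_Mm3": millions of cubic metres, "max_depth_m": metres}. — {"area_ha": 47.4, "volume_Mm3": 12.02, "max_depth_m": 57}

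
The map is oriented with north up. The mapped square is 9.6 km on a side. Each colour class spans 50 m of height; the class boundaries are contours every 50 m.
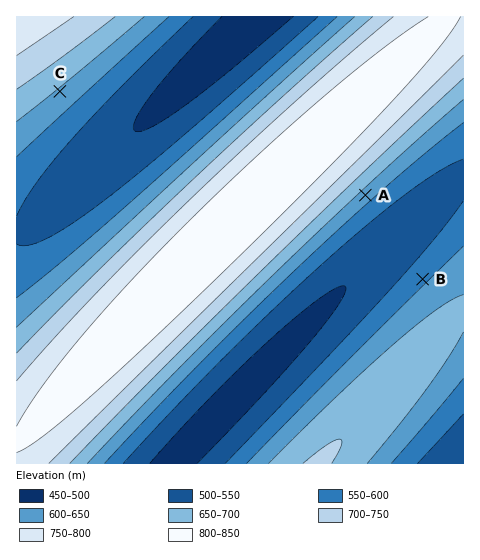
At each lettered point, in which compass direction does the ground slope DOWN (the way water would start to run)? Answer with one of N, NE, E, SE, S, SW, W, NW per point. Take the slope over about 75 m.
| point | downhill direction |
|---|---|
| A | SE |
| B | NW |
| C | SE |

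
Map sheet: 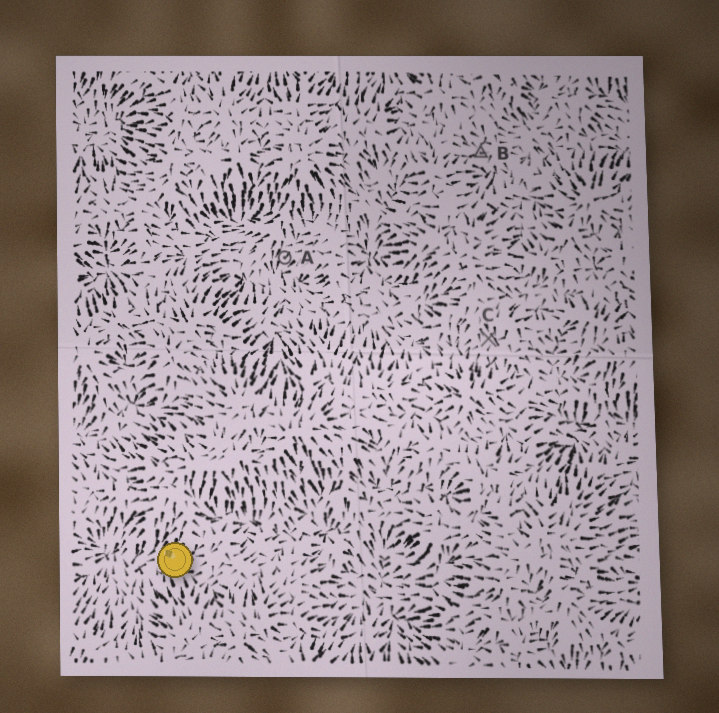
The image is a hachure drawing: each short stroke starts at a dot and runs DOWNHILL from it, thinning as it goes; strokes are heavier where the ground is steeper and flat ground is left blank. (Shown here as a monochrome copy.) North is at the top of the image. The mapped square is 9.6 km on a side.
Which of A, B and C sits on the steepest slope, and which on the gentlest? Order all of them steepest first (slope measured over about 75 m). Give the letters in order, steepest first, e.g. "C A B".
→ A C B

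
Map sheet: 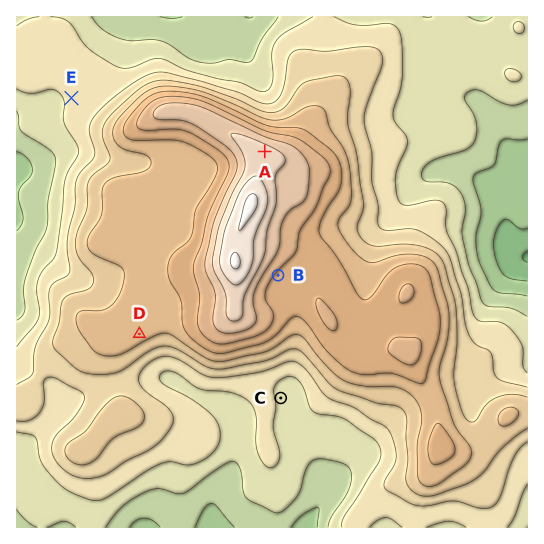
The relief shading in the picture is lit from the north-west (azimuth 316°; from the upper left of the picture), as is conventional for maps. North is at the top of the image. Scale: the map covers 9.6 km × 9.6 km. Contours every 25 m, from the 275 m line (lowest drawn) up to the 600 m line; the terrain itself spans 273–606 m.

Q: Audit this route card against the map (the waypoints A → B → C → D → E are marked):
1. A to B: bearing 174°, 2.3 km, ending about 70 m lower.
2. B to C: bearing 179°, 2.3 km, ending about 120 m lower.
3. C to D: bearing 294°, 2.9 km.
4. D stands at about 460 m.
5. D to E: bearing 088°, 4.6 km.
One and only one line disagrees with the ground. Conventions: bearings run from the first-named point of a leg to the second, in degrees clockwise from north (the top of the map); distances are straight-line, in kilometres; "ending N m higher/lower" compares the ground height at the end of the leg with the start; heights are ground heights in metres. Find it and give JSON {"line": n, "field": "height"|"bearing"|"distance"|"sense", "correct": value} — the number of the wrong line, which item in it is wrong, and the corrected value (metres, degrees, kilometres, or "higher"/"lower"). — {"line": 5, "field": "bearing", "correct": 344}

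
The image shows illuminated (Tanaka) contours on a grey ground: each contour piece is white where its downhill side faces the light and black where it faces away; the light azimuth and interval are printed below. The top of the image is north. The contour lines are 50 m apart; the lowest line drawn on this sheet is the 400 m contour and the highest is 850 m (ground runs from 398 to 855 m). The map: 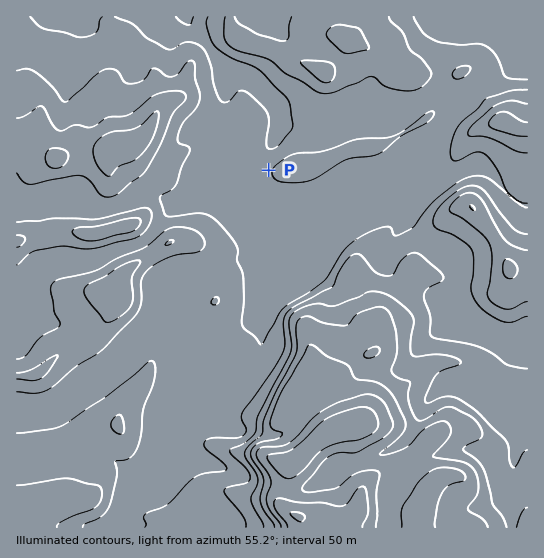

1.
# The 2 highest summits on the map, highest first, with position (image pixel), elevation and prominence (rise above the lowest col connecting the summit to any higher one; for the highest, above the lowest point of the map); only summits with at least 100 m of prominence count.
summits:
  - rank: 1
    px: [298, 517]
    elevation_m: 855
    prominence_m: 457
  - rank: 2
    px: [509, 269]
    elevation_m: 660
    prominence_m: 122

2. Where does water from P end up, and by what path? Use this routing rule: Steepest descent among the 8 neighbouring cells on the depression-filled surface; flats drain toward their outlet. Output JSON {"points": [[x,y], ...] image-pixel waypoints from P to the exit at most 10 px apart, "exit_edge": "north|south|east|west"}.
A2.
{"points": [[269, 170], [258, 170], [257, 162], [262, 151], [273, 141], [278, 130], [279, 119], [275, 109], [265, 98], [254, 89], [243, 82], [233, 71], [222, 61], [211, 50], [202, 39], [193, 29], [190, 18], [190, 17]], "exit_edge": "north"}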